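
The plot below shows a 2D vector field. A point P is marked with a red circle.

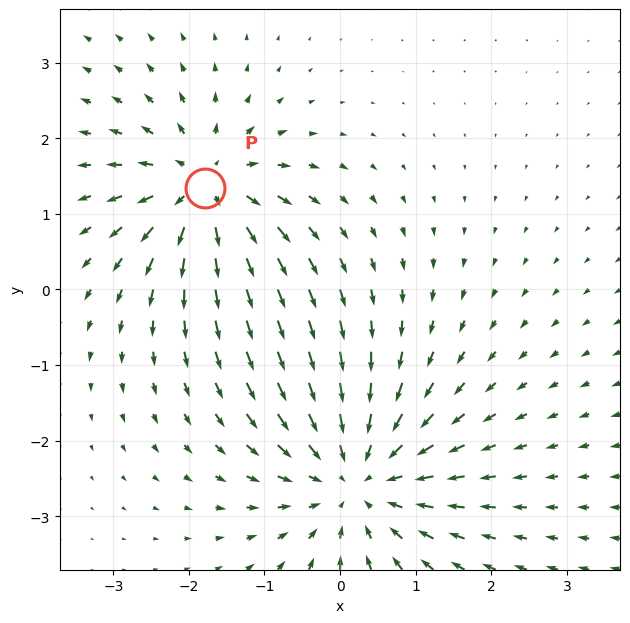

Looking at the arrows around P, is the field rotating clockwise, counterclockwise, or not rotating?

not rotating

Near P at (-1.8, 1.3) the arrows show no circulation. The curl there is ≈0.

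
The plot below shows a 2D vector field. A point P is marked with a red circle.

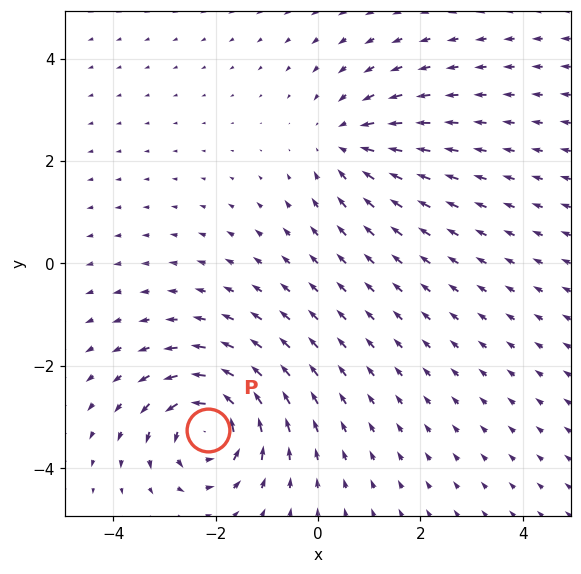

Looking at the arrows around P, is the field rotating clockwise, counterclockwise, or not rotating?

Near P at (-2.2, -3.2) the arrows circulate counterclockwise. The curl (z-component) there is about +5; positive curl means counterclockwise rotation.

counterclockwise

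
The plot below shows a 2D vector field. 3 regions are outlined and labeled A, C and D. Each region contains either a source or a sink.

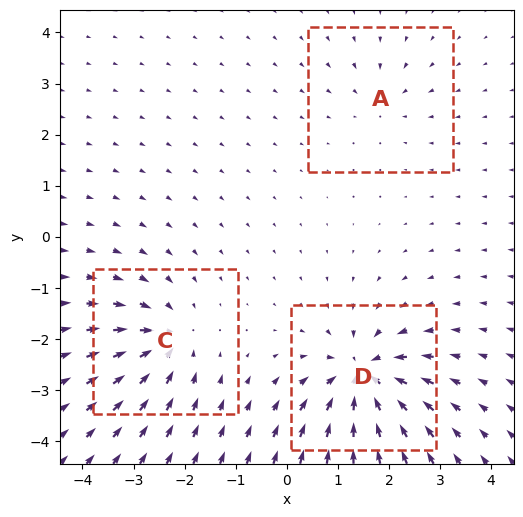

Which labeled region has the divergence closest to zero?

Divergence at each region's feature centre — A: about -2, C: about -4, D: about -6. Region A is closest to zero.

A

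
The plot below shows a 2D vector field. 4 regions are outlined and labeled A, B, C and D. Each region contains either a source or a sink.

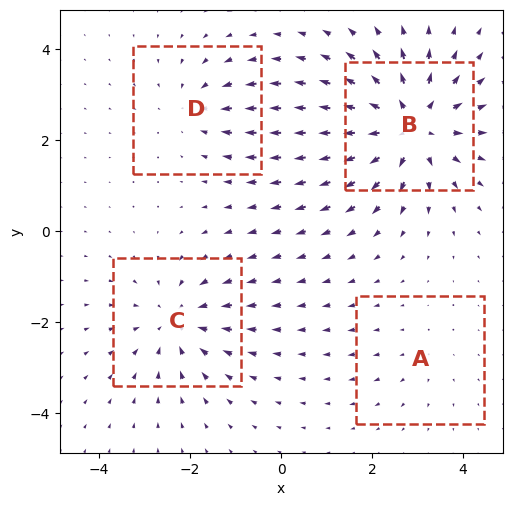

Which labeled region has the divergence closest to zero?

A

Divergence at each region's feature centre — A: about +2, B: about +7, C: about -4, D: about -3. Region A is closest to zero.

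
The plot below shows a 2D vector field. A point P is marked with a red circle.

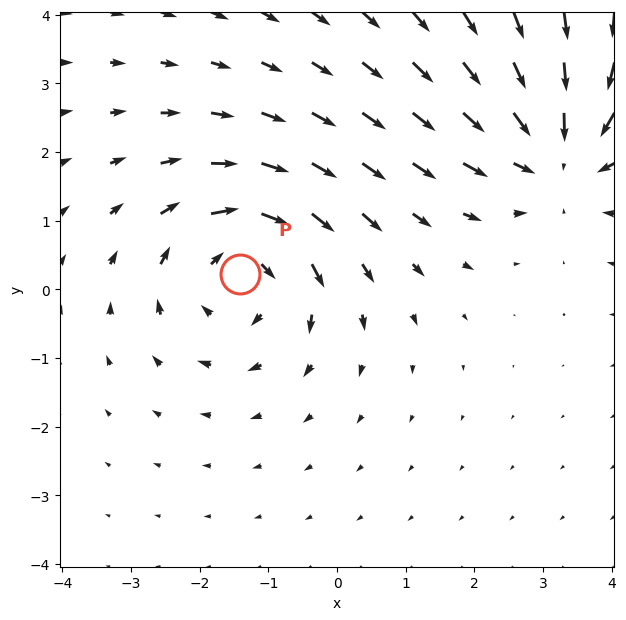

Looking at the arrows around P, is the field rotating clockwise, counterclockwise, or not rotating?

Near P at (-1.4, 0.2) the arrows circulate clockwise. The curl (z-component) there is about -3; negative curl means clockwise rotation.

clockwise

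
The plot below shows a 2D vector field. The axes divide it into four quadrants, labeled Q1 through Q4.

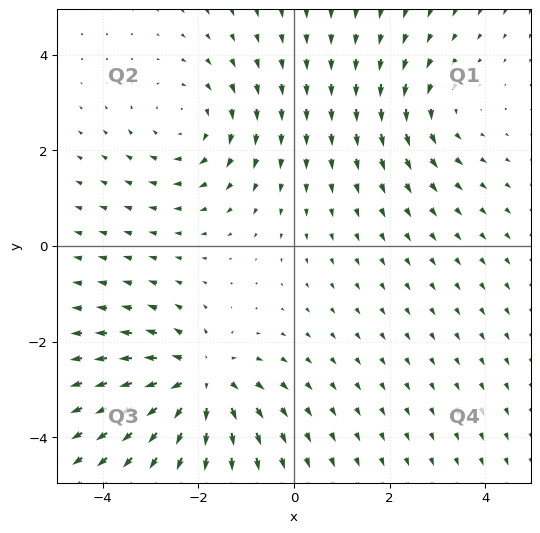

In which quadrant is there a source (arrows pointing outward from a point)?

The source sits at approximately (-2.0, -2.8), which lies in quadrant Q3. The divergence there is about +4, positive as expected for a source.

Q3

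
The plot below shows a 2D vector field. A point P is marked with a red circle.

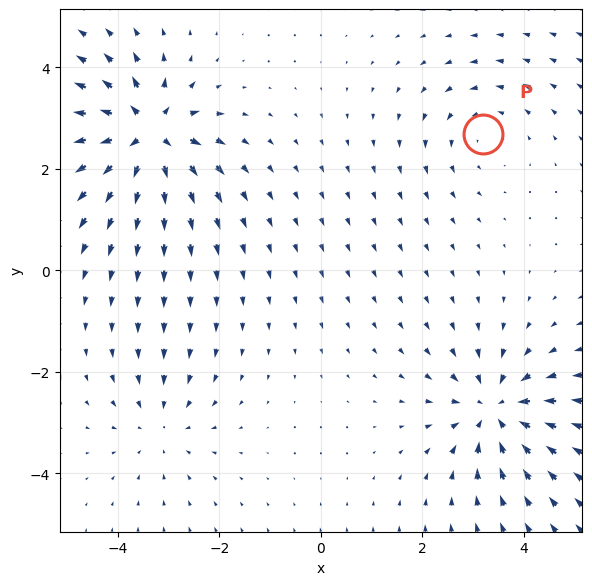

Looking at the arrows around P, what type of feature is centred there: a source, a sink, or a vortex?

vortex

At P (3.2, 2.7) the arrows circulate counterclockwise. Divergence ≈0, curl about +2 — near-zero divergence with nonzero curl is a vortex.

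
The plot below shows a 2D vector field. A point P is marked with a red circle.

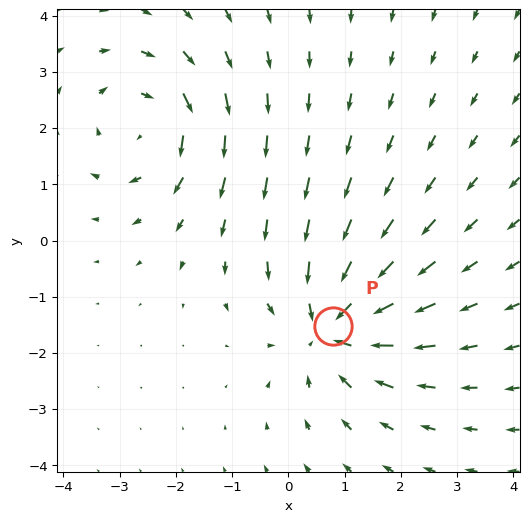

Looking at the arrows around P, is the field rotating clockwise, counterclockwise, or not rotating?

Near P at (0.8, -1.5) the arrows show no circulation. The curl there is ≈0.

not rotating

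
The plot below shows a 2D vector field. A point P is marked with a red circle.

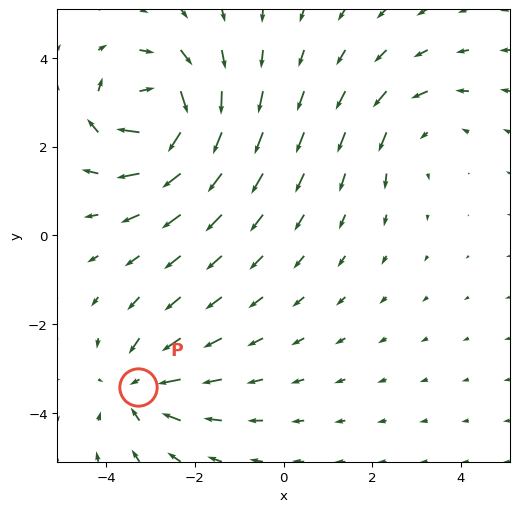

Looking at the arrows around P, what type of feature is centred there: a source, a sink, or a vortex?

sink

At P (-3.3, -3.4) the arrows converge inward. Divergence about -3, curl ≈0 — negative divergence with near-zero curl is a sink.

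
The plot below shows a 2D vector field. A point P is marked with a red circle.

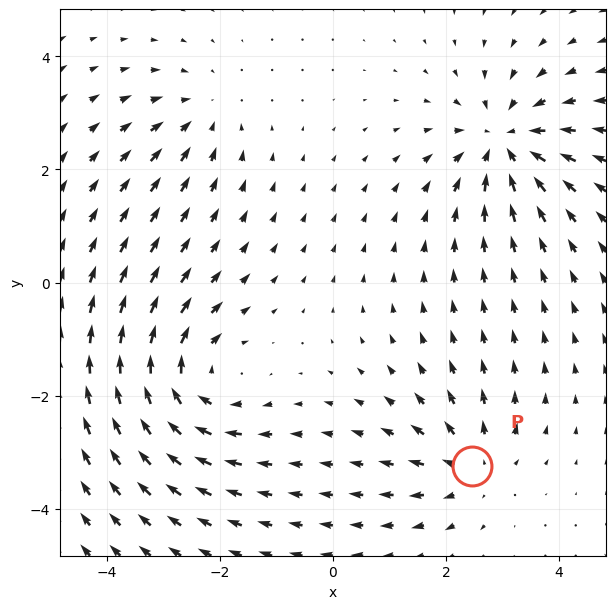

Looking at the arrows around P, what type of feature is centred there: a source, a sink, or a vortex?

source

At P (2.5, -3.2) the arrows spread outward. Divergence about +4, curl ≈0 — positive divergence with near-zero curl is a source.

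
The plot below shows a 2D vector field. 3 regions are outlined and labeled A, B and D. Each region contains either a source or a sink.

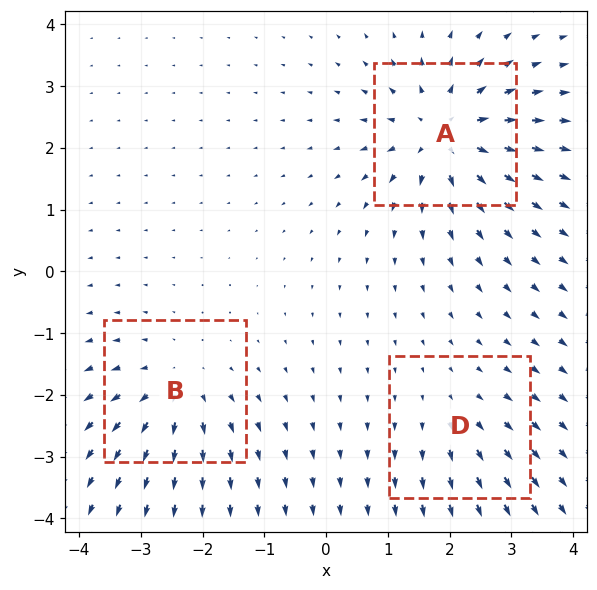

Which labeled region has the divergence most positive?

A

Divergence at each region's feature centre — A: about +6, B: about +4, D: about +2. Region A is most positive.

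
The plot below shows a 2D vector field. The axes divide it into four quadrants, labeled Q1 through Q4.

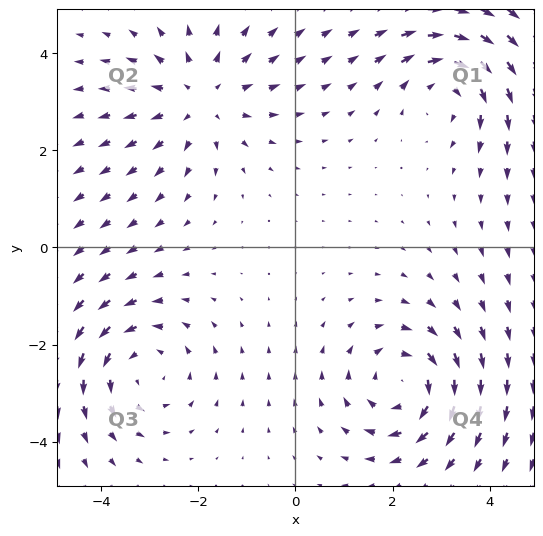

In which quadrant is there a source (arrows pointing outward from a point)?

The source sits at approximately (-1.9, 3.1), which lies in quadrant Q2. The divergence there is about +4, positive as expected for a source.

Q2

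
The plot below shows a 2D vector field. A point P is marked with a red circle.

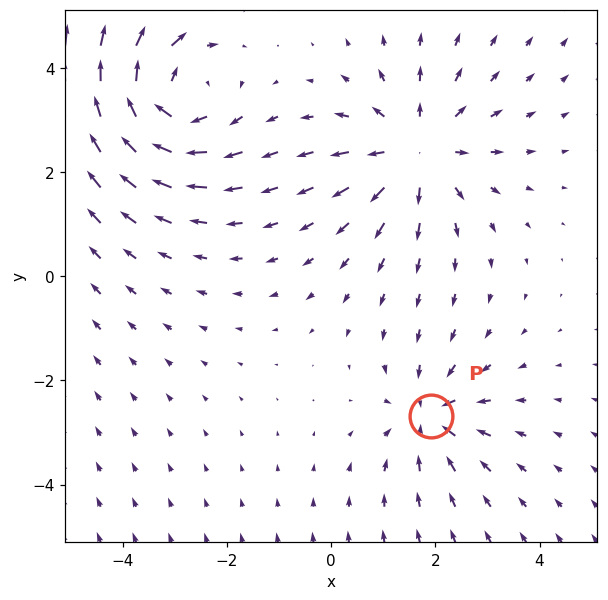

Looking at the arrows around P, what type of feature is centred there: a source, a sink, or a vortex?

At P (1.9, -2.7) the arrows converge inward. Divergence about -3, curl ≈0 — negative divergence with near-zero curl is a sink.

sink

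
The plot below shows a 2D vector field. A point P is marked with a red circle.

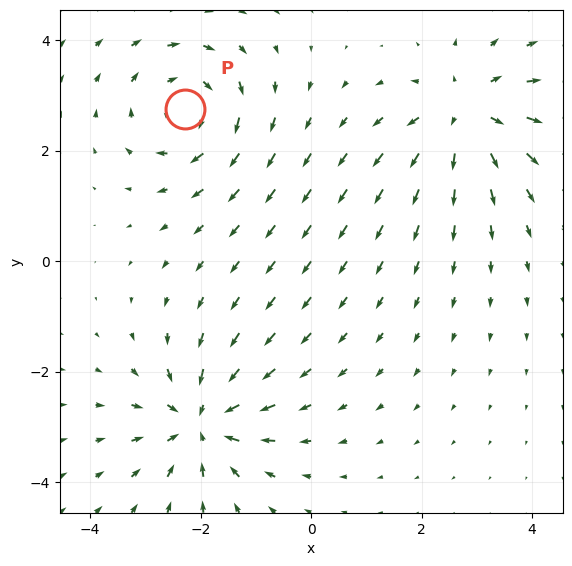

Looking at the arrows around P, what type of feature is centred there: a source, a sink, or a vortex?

At P (-2.3, 2.8) the arrows circulate clockwise. Divergence ≈0, curl about -4 — near-zero divergence with nonzero curl is a vortex.

vortex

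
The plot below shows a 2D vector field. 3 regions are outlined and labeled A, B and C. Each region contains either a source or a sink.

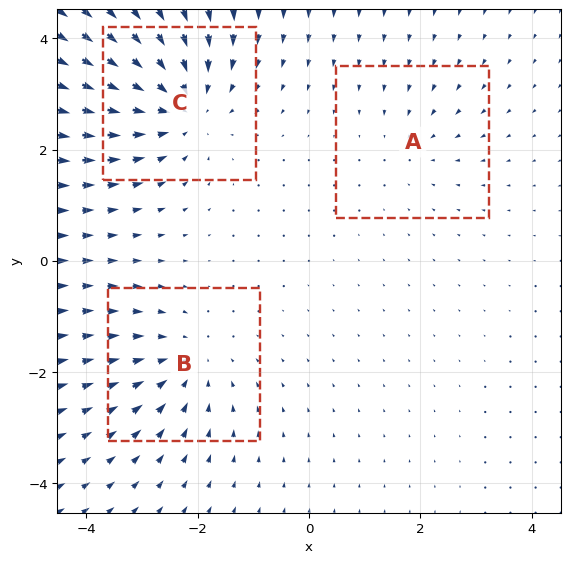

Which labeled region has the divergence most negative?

Divergence at each region's feature centre — A: about -2, B: about -3, C: about -4. Region C is most negative.

C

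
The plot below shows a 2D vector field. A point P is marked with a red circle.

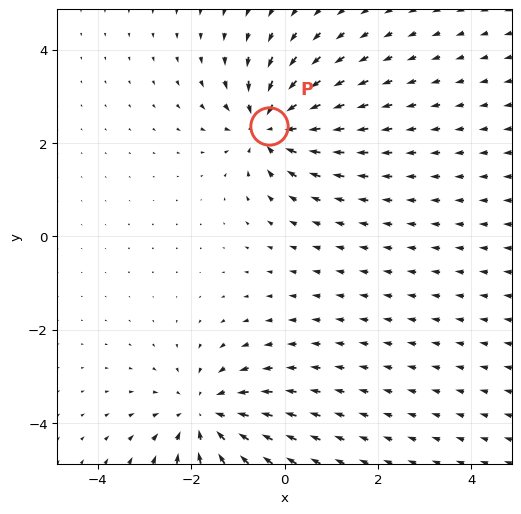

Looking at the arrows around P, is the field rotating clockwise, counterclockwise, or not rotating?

Near P at (-0.3, 2.4) the arrows show no circulation. The curl there is ≈0.

not rotating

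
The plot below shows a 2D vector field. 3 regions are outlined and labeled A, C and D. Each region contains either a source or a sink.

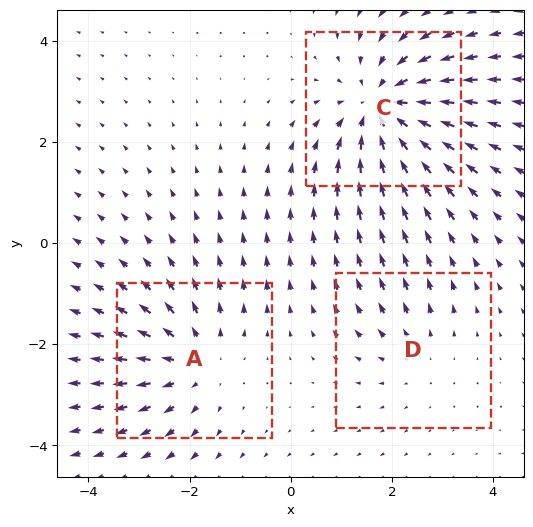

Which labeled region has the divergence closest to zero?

Divergence at each region's feature centre — A: about +3, C: about -4, D: about +2. Region D is closest to zero.

D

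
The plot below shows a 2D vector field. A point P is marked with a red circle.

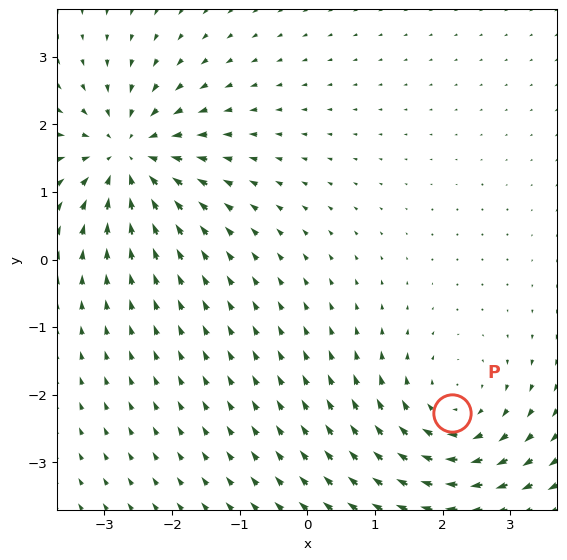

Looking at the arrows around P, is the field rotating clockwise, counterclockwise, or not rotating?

Near P at (2.1, -2.3) the arrows circulate clockwise. The curl (z-component) there is about -3; negative curl means clockwise rotation.

clockwise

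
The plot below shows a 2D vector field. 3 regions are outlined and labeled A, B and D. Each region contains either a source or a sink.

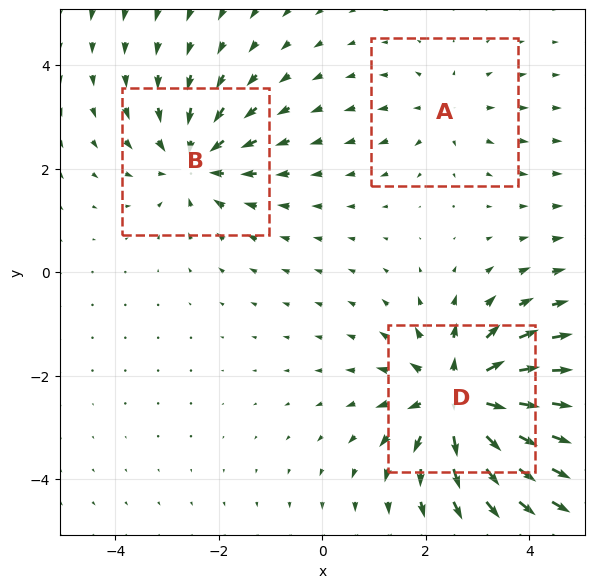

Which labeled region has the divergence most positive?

D

Divergence at each region's feature centre — A: about +2, B: about -3, D: about +5. Region D is most positive.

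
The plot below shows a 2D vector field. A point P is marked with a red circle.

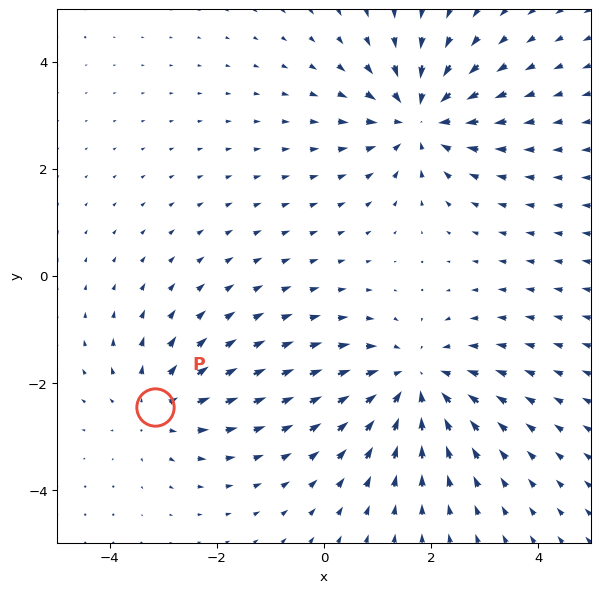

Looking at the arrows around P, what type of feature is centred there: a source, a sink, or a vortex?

source

At P (-3.2, -2.5) the arrows spread outward. Divergence about +3, curl ≈0 — positive divergence with near-zero curl is a source.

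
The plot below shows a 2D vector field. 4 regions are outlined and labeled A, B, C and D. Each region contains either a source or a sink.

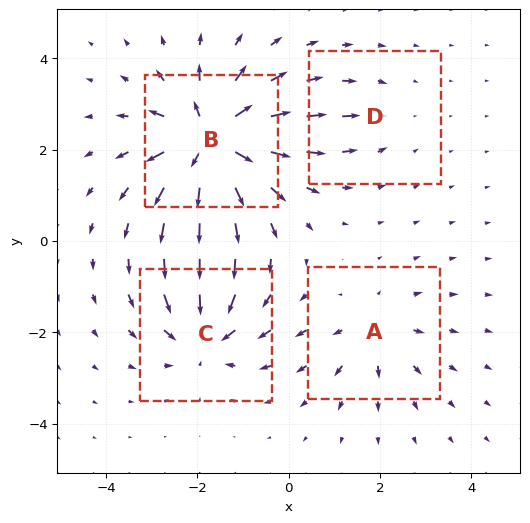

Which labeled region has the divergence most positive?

B

Divergence at each region's feature centre — A: about +4, B: about +9, C: about -6, D: about -2. Region B is most positive.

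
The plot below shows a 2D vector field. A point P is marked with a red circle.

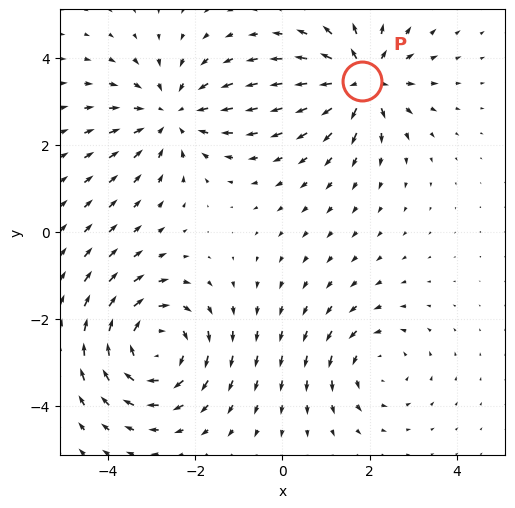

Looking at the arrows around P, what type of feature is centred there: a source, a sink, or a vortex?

source

At P (1.8, 3.5) the arrows spread outward. Divergence about +5, curl ≈0 — positive divergence with near-zero curl is a source.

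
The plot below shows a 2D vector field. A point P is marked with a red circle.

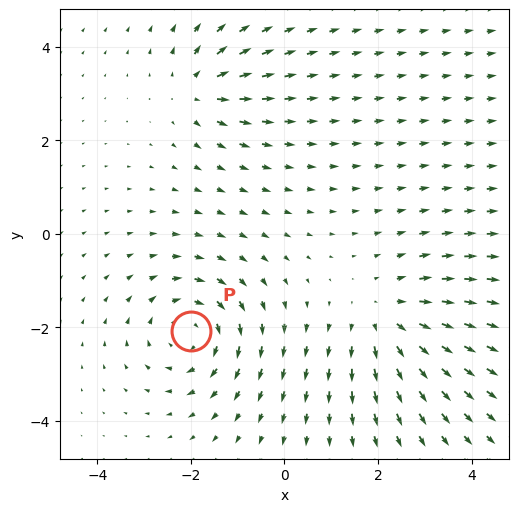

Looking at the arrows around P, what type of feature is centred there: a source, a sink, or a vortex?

At P (-2.0, -2.1) the arrows circulate clockwise. Divergence ≈0, curl about -5 — near-zero divergence with nonzero curl is a vortex.

vortex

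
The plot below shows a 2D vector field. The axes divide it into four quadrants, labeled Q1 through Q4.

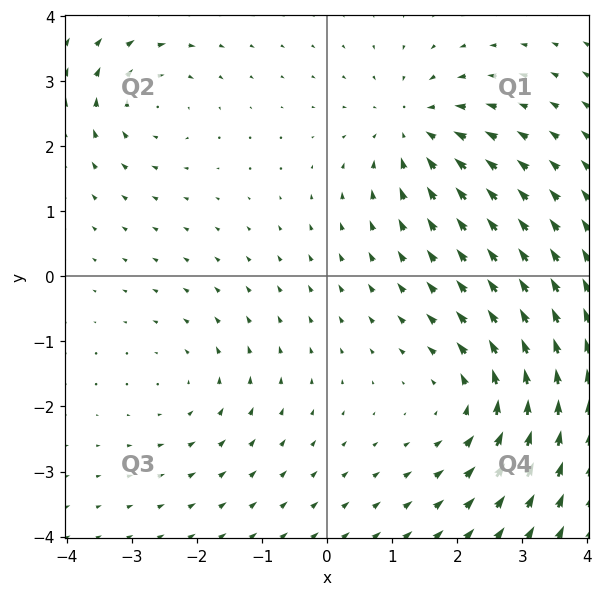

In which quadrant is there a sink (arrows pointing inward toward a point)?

The sink sits at approximately (1.3, 2.3), which lies in quadrant Q1. The divergence there is about -4, negative as expected for a sink.

Q1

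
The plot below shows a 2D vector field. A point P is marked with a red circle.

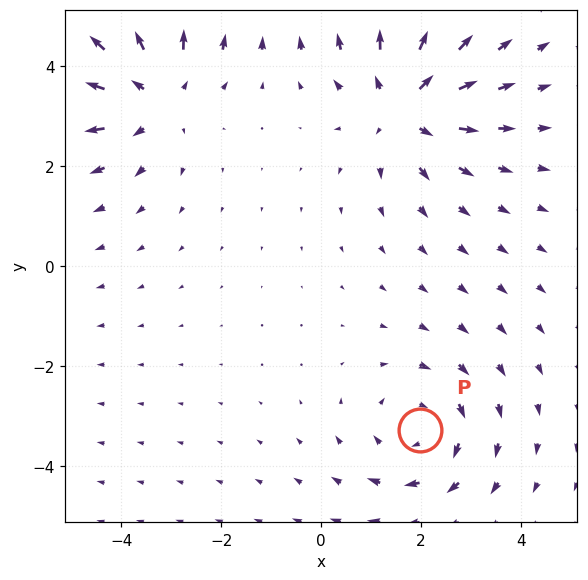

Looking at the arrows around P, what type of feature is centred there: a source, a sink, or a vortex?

At P (2.0, -3.3) the arrows circulate clockwise. Divergence ≈0, curl about -3 — near-zero divergence with nonzero curl is a vortex.

vortex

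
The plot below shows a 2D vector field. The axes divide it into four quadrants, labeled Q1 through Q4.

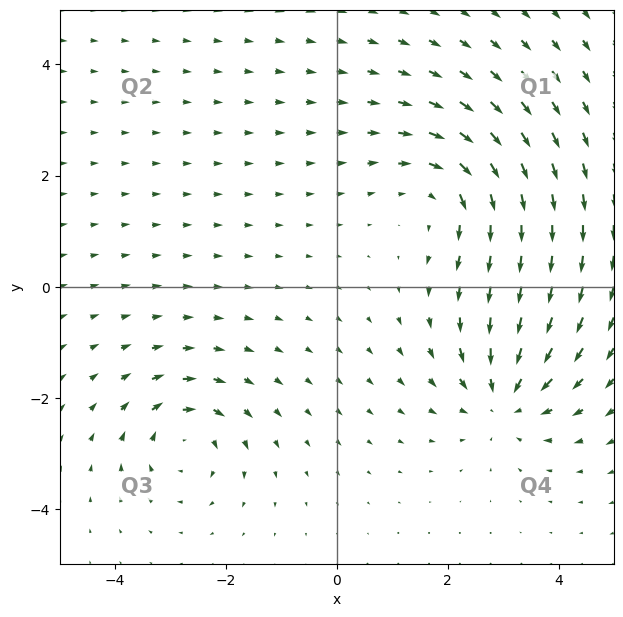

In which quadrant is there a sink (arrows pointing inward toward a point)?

The sink sits at approximately (3.0, -2.0), which lies in quadrant Q4. The divergence there is about -5, negative as expected for a sink.

Q4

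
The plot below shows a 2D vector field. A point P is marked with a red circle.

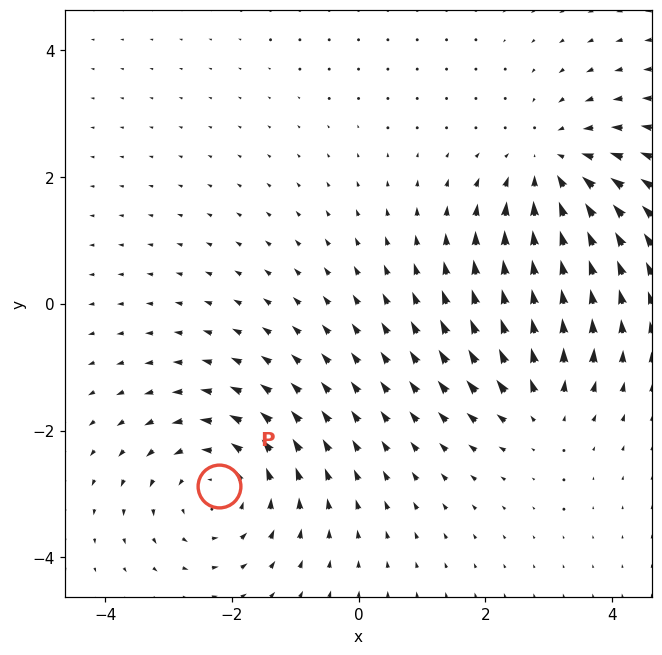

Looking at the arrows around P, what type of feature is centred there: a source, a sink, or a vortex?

vortex

At P (-2.2, -2.9) the arrows circulate counterclockwise. Divergence ≈0, curl about +4 — near-zero divergence with nonzero curl is a vortex.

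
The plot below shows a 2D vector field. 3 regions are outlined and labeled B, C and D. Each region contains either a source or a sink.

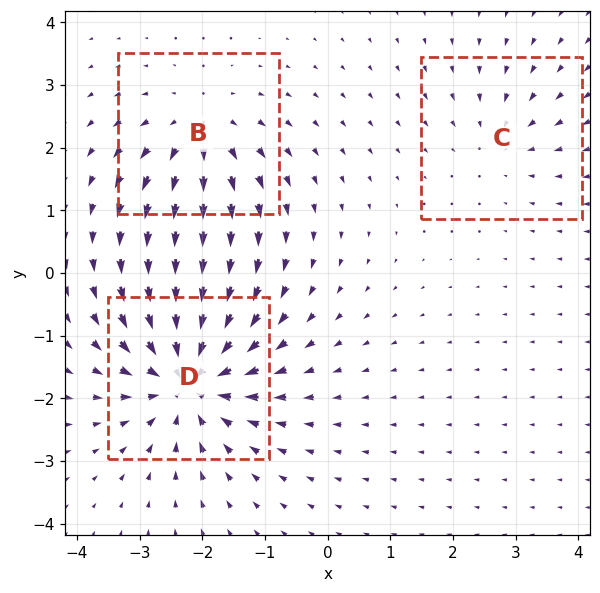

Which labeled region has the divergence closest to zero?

Divergence at each region's feature centre — B: about +4, C: about -2, D: about -6. Region C is closest to zero.

C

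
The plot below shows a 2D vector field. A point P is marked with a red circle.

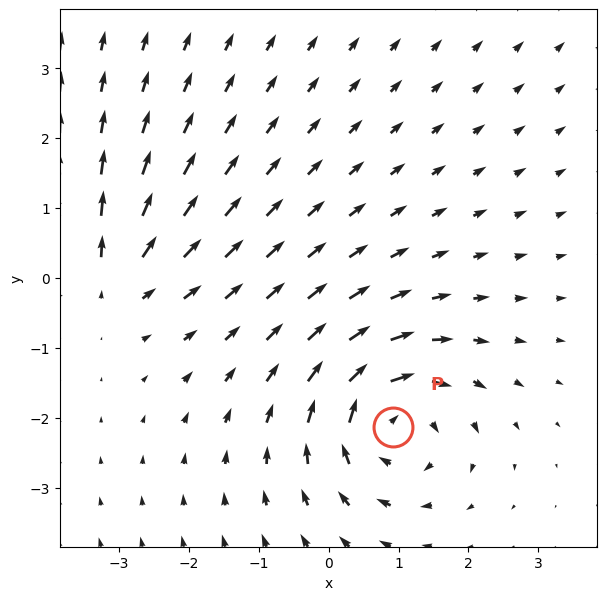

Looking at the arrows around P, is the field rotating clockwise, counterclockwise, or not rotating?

clockwise

Near P at (0.9, -2.1) the arrows circulate clockwise. The curl (z-component) there is about -6; negative curl means clockwise rotation.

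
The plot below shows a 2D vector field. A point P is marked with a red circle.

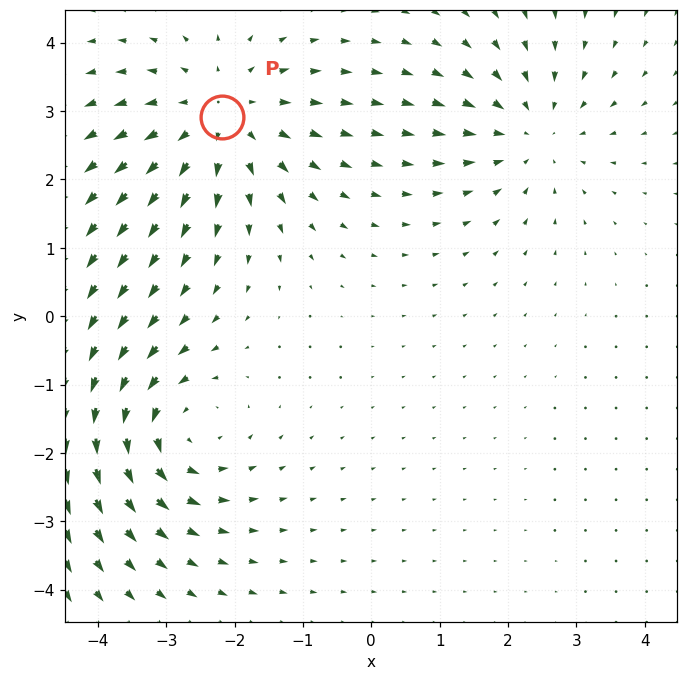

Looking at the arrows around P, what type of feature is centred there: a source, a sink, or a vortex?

source

At P (-2.2, 2.9) the arrows spread outward. Divergence about +4, curl ≈0 — positive divergence with near-zero curl is a source.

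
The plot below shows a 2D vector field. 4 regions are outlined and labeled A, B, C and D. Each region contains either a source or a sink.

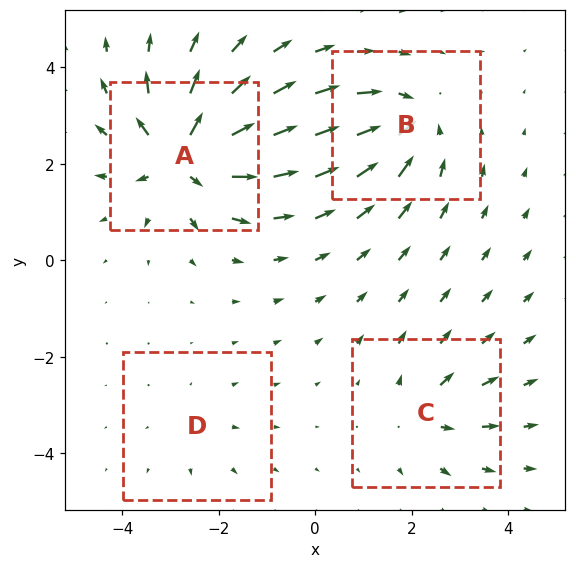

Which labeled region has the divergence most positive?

A

Divergence at each region's feature centre — A: about +9, B: about -6, C: about +4, D: about +2. Region A is most positive.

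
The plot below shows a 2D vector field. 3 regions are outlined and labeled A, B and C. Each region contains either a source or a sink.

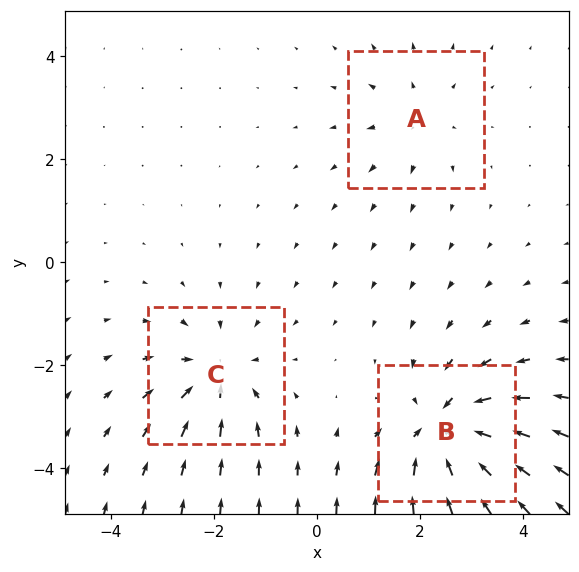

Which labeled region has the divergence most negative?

B

Divergence at each region's feature centre — A: about +2, B: about -5, C: about -4. Region B is most negative.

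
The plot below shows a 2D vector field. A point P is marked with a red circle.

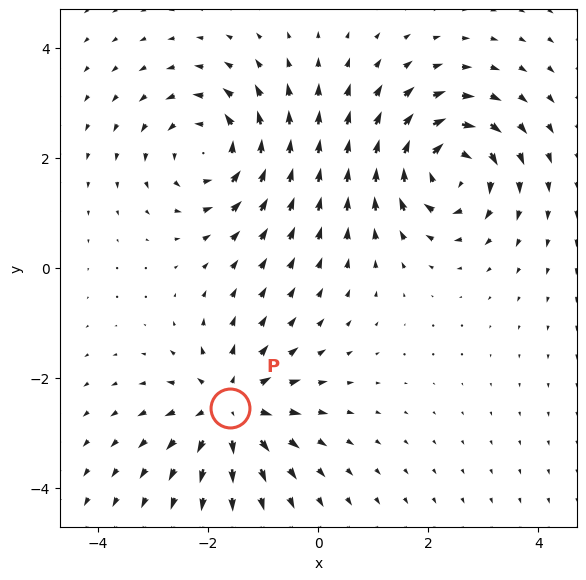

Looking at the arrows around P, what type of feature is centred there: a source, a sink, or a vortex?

At P (-1.6, -2.5) the arrows spread outward. Divergence about +3, curl ≈0 — positive divergence with near-zero curl is a source.

source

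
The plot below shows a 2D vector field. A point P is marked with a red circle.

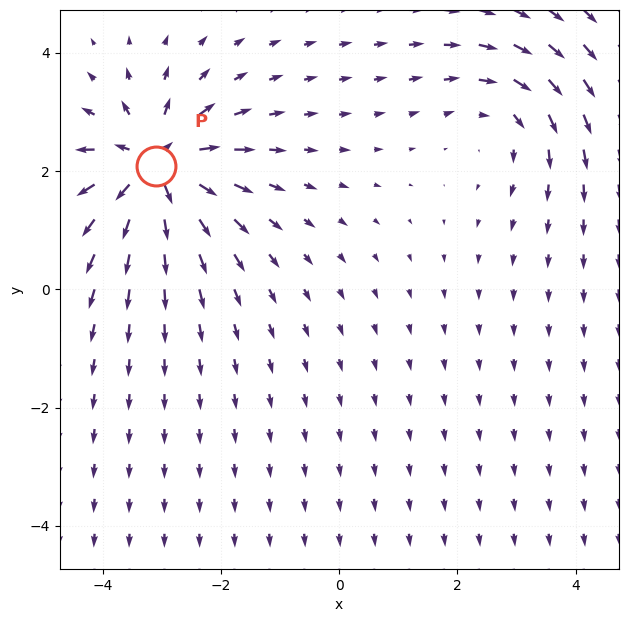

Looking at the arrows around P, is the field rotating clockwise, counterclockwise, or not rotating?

not rotating

Near P at (-3.1, 2.1) the arrows show no circulation. The curl there is ≈0.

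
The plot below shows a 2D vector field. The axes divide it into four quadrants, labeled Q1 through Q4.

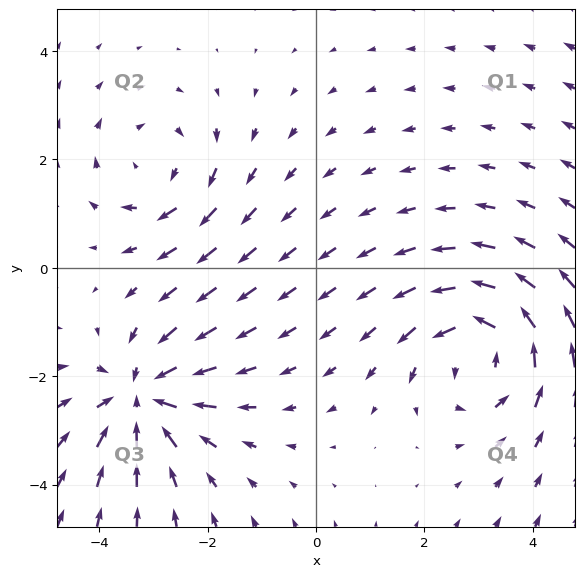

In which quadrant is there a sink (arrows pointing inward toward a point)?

Q3

The sink sits at approximately (-3.2, -2.4), which lies in quadrant Q3. The divergence there is about -5, negative as expected for a sink.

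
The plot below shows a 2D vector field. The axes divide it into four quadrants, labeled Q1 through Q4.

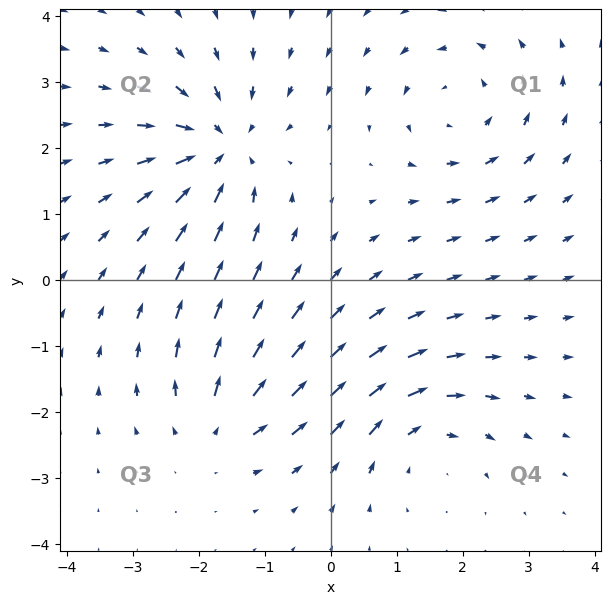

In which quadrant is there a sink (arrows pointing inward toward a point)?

Q2

The sink sits at approximately (-1.7, 2.0), which lies in quadrant Q2. The divergence there is about -6, negative as expected for a sink.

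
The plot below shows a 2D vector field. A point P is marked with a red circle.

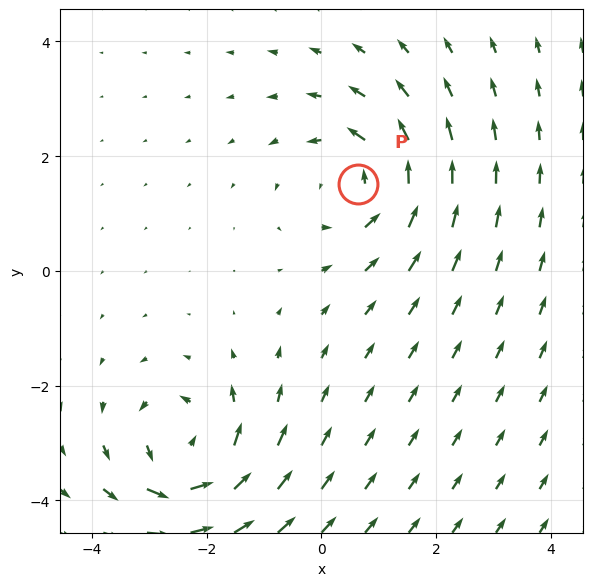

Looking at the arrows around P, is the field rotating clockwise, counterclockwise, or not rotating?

counterclockwise

Near P at (0.6, 1.5) the arrows circulate counterclockwise. The curl (z-component) there is about +3; positive curl means counterclockwise rotation.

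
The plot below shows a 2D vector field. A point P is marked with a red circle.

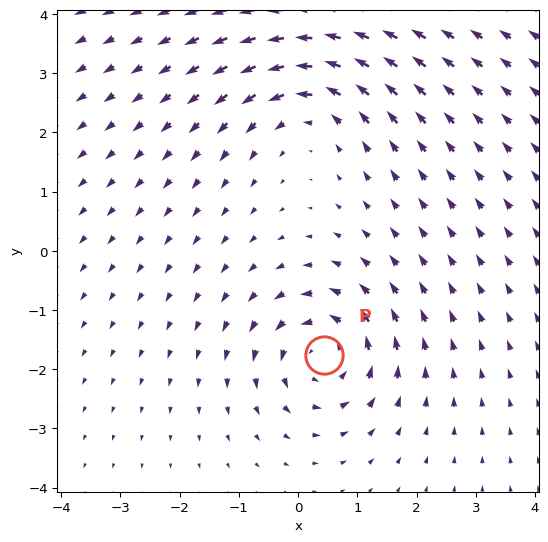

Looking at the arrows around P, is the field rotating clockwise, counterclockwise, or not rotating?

Near P at (0.4, -1.8) the arrows circulate counterclockwise. The curl (z-component) there is about +5; positive curl means counterclockwise rotation.

counterclockwise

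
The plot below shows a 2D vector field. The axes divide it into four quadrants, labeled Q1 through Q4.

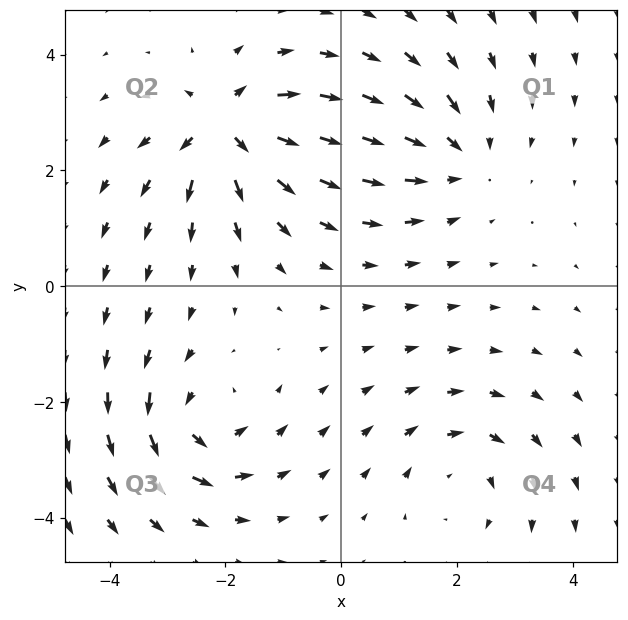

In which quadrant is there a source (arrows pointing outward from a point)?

Q2

The source sits at approximately (-2.0, 2.7), which lies in quadrant Q2. The divergence there is about +6, positive as expected for a source.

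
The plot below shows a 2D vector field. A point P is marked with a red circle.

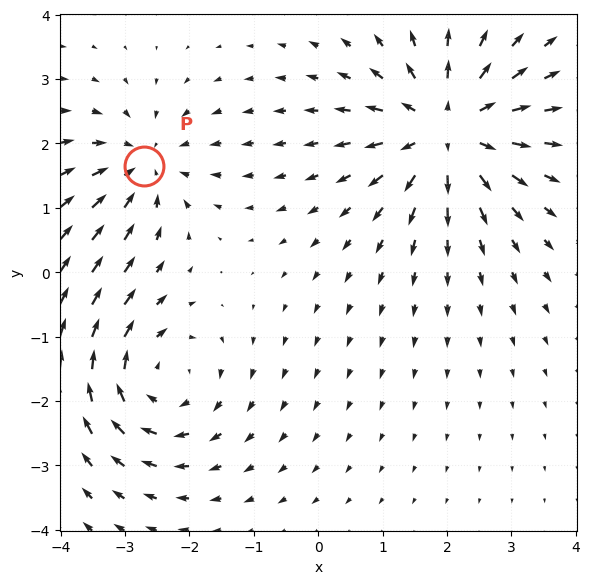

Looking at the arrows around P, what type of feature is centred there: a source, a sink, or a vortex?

sink

At P (-2.7, 1.7) the arrows converge inward. Divergence about -3, curl ≈0 — negative divergence with near-zero curl is a sink.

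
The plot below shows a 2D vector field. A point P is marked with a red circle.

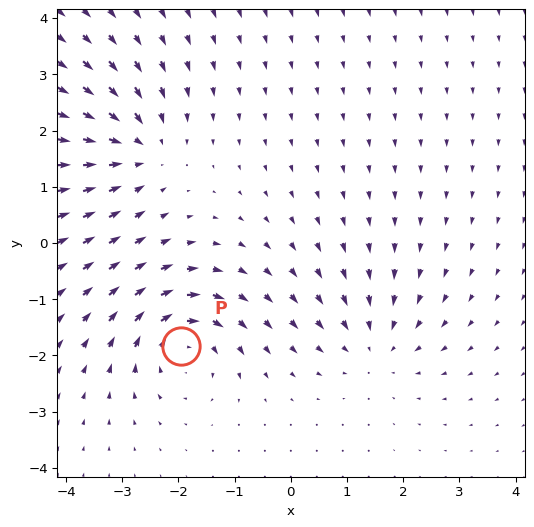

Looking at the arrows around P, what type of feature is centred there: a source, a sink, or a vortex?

At P (-1.9, -1.8) the arrows circulate clockwise. Divergence ≈0, curl about -5 — near-zero divergence with nonzero curl is a vortex.

vortex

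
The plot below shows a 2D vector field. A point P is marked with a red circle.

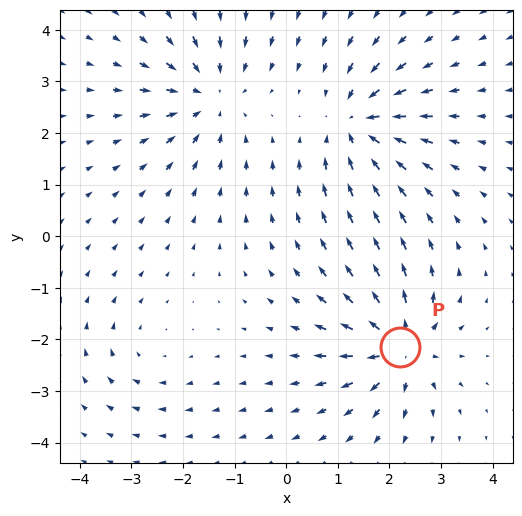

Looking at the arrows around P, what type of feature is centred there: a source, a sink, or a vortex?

At P (2.2, -2.1) the arrows spread outward. Divergence about +6, curl ≈0 — positive divergence with near-zero curl is a source.

source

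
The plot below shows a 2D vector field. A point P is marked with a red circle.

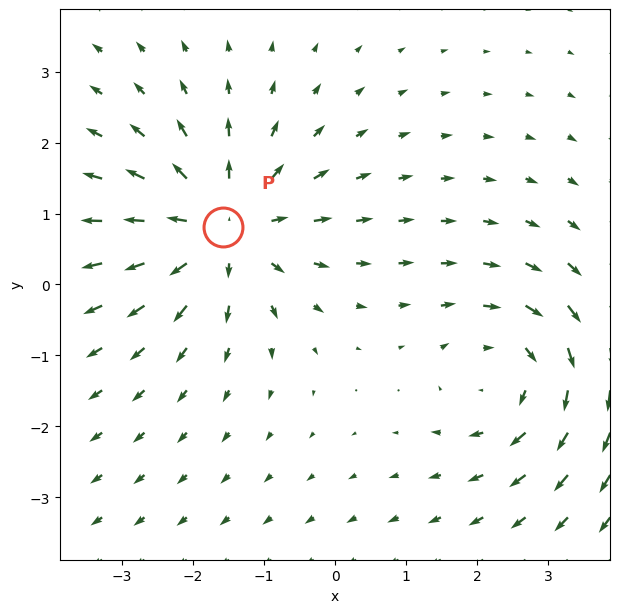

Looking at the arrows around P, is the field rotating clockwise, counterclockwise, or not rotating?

not rotating

Near P at (-1.6, 0.8) the arrows show no circulation. The curl there is ≈0.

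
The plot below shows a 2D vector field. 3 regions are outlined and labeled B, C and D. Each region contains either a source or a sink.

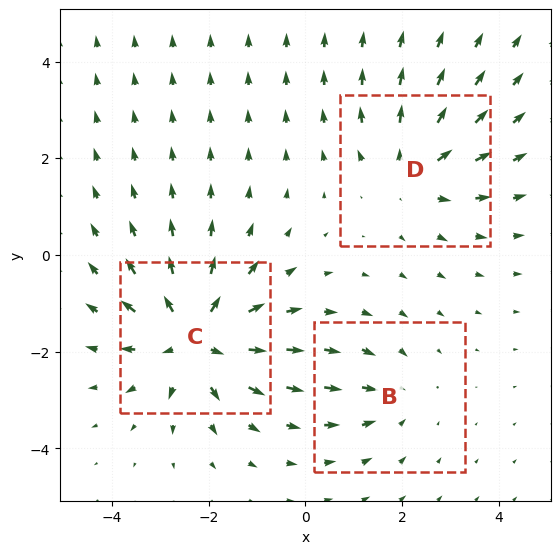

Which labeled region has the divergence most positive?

Divergence at each region's feature centre — B: about -2, C: about +5, D: about +3. Region C is most positive.

C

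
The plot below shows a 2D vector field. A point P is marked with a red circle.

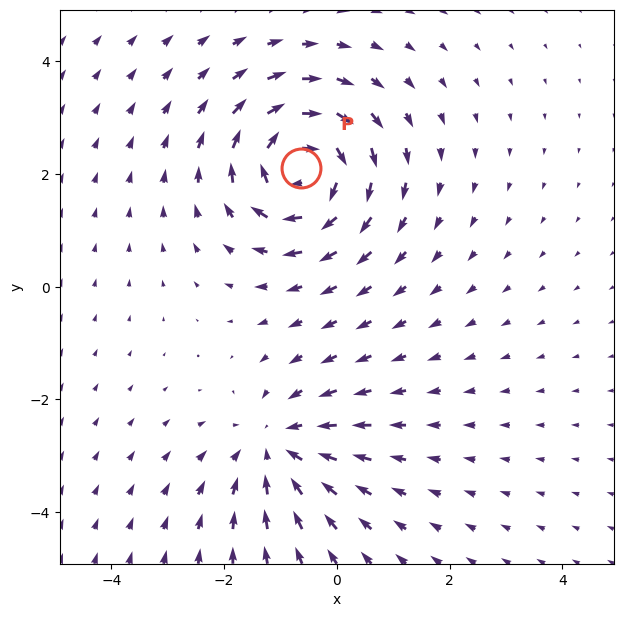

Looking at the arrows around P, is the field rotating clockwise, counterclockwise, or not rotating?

clockwise

Near P at (-0.6, 2.1) the arrows circulate clockwise. The curl (z-component) there is about -6; negative curl means clockwise rotation.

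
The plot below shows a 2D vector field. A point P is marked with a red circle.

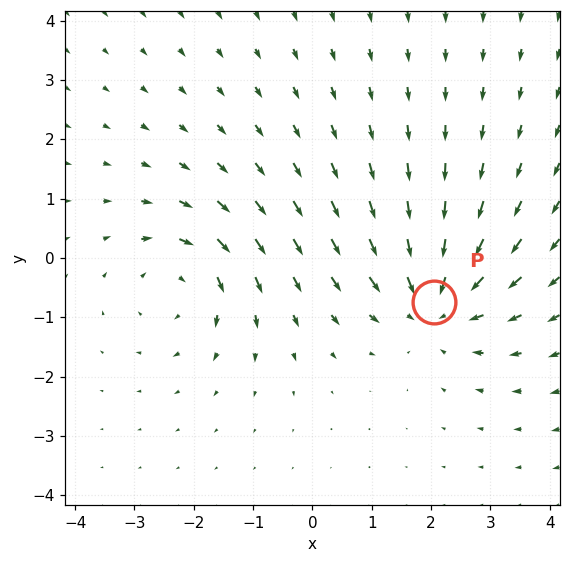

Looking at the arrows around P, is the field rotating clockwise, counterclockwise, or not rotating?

not rotating

Near P at (2.1, -0.7) the arrows show no circulation. The curl there is ≈0.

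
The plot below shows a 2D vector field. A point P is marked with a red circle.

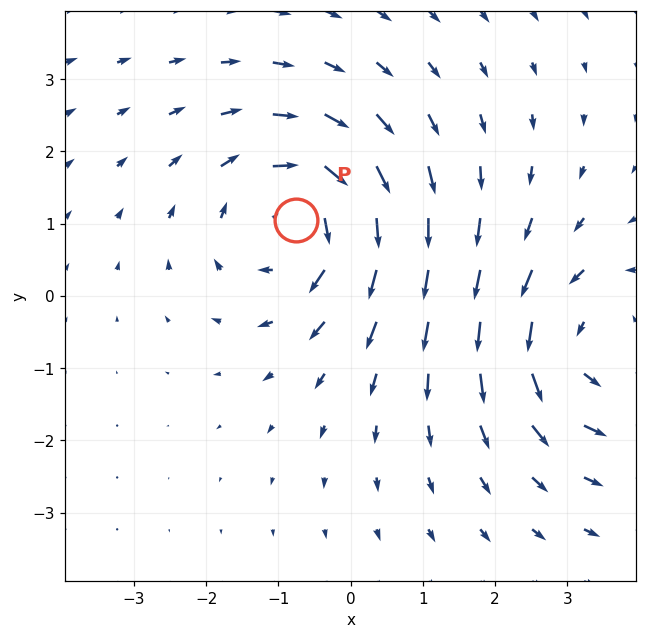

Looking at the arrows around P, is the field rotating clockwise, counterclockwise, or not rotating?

clockwise

Near P at (-0.8, 1.0) the arrows circulate clockwise. The curl (z-component) there is about -4; negative curl means clockwise rotation.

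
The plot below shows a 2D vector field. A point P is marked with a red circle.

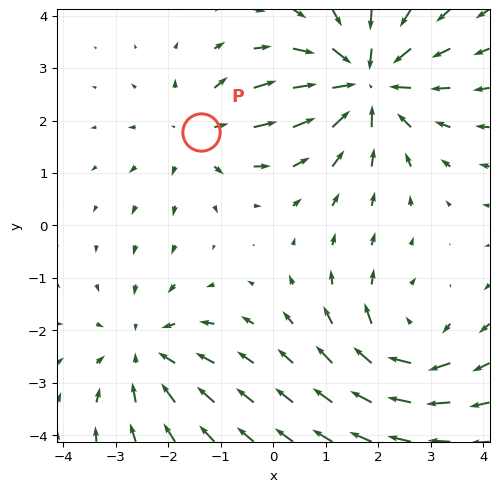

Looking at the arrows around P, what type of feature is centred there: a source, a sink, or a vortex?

source

At P (-1.4, 1.8) the arrows spread outward. Divergence about +3, curl ≈0 — positive divergence with near-zero curl is a source.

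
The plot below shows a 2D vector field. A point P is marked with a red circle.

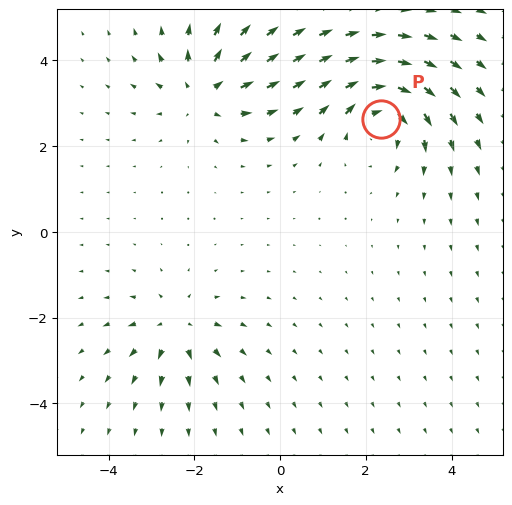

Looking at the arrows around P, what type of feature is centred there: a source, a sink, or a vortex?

At P (2.3, 2.6) the arrows circulate clockwise. Divergence ≈0, curl about -6 — near-zero divergence with nonzero curl is a vortex.

vortex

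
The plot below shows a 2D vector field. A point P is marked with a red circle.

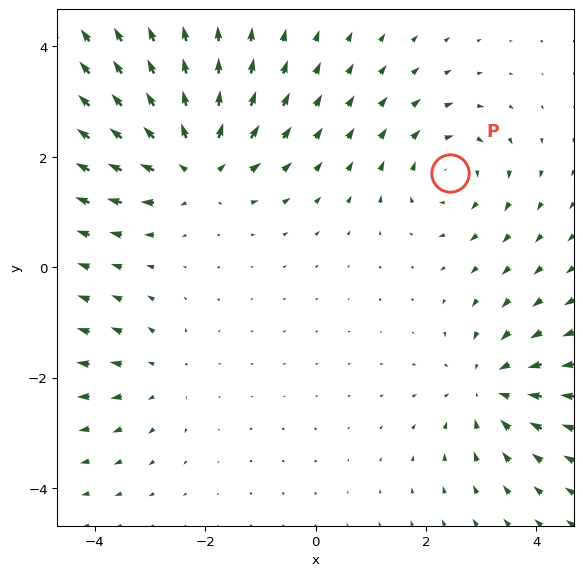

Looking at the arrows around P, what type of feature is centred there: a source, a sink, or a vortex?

At P (2.4, 1.7) the arrows circulate clockwise. Divergence ≈0, curl about -3 — near-zero divergence with nonzero curl is a vortex.

vortex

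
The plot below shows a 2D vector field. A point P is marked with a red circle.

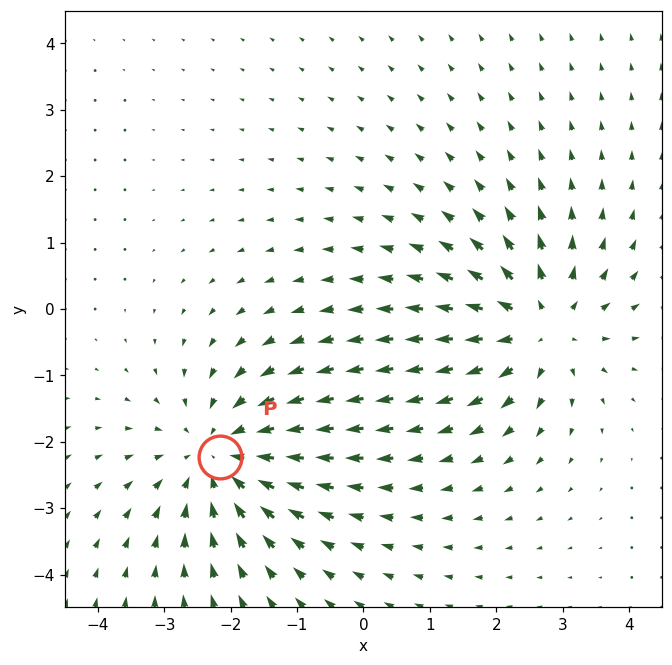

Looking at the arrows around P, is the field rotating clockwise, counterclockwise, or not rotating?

not rotating

Near P at (-2.2, -2.2) the arrows show no circulation. The curl there is ≈0.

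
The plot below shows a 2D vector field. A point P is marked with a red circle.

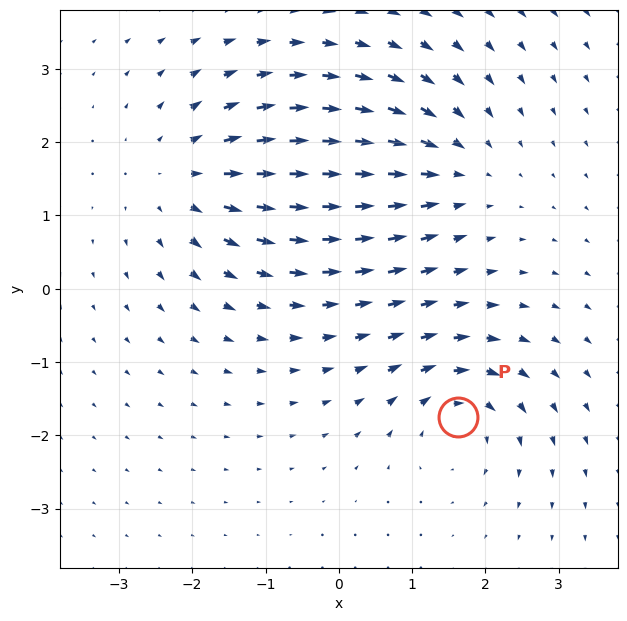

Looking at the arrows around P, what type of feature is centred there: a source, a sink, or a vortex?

vortex

At P (1.6, -1.7) the arrows circulate clockwise. Divergence ≈0, curl about -5 — near-zero divergence with nonzero curl is a vortex.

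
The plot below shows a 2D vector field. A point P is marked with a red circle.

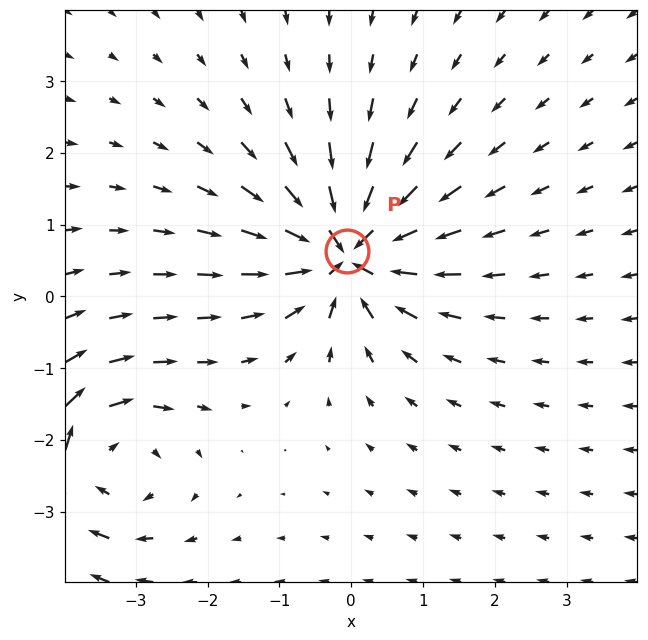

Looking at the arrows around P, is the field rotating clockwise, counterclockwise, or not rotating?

not rotating

Near P at (-0.1, 0.6) the arrows show no circulation. The curl there is ≈0.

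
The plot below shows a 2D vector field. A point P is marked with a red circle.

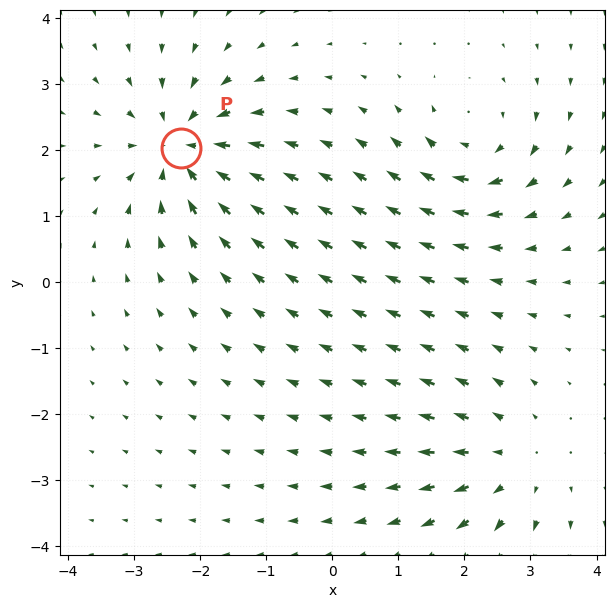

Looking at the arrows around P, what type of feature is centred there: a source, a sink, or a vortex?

sink

At P (-2.3, 2.0) the arrows converge inward. Divergence about -6, curl ≈0 — negative divergence with near-zero curl is a sink.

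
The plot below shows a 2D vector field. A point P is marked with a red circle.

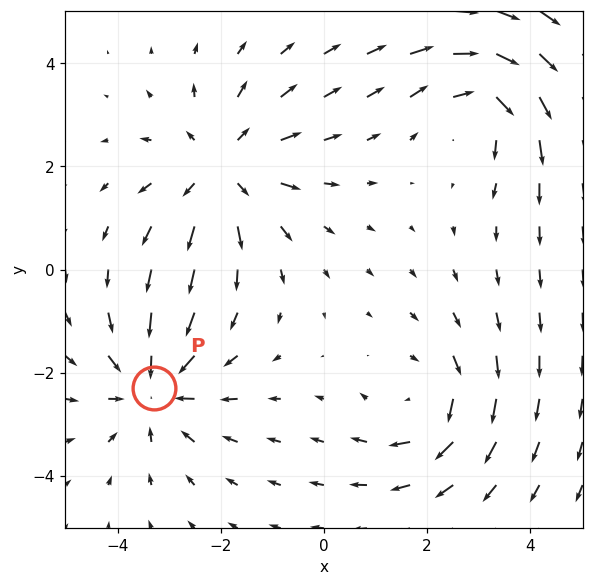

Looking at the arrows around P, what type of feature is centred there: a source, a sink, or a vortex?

At P (-3.3, -2.3) the arrows converge inward. Divergence about -4, curl ≈0 — negative divergence with near-zero curl is a sink.

sink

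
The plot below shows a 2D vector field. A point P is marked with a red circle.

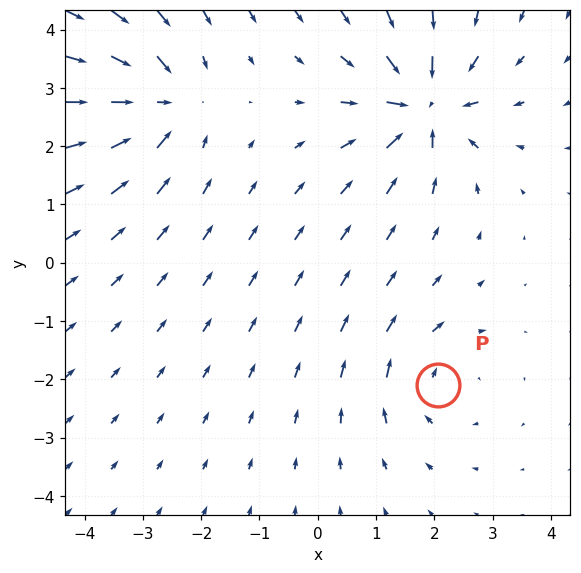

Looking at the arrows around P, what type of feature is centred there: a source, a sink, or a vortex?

vortex

At P (2.1, -2.1) the arrows circulate clockwise. Divergence ≈0, curl about -3 — near-zero divergence with nonzero curl is a vortex.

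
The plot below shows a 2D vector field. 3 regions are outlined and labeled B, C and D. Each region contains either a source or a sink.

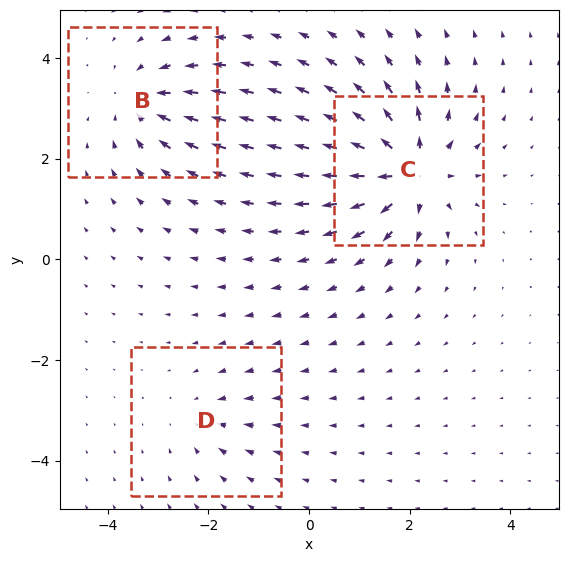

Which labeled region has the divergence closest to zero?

D

Divergence at each region's feature centre — B: about -4, C: about +6, D: about -2. Region D is closest to zero.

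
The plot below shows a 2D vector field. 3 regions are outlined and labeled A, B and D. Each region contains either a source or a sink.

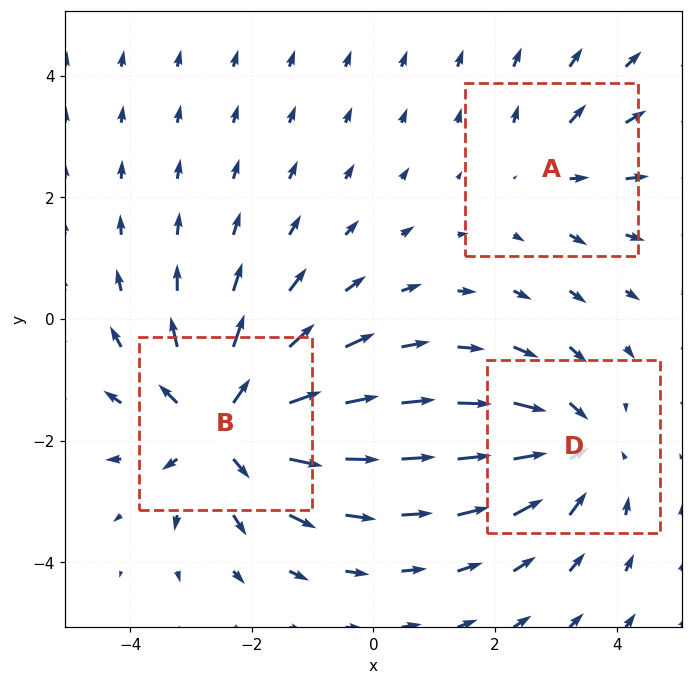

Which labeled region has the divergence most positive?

Divergence at each region's feature centre — A: about +2, B: about +4, D: about -3. Region B is most positive.

B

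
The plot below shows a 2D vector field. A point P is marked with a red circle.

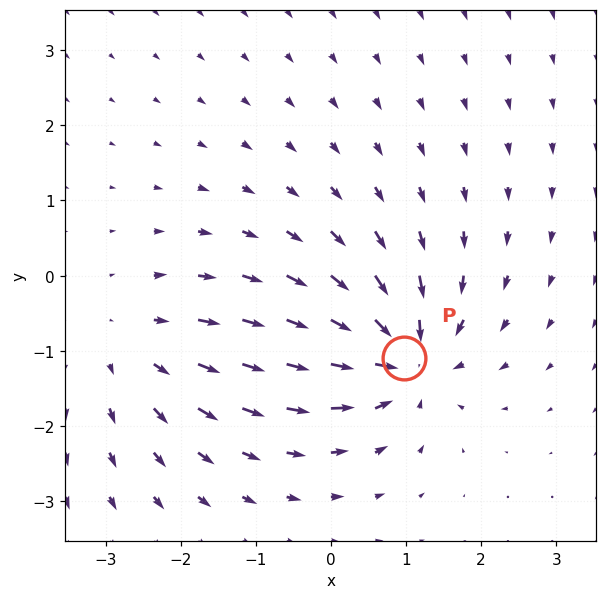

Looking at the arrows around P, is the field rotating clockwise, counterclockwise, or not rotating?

not rotating

Near P at (1.0, -1.1) the arrows show no circulation. The curl there is ≈0.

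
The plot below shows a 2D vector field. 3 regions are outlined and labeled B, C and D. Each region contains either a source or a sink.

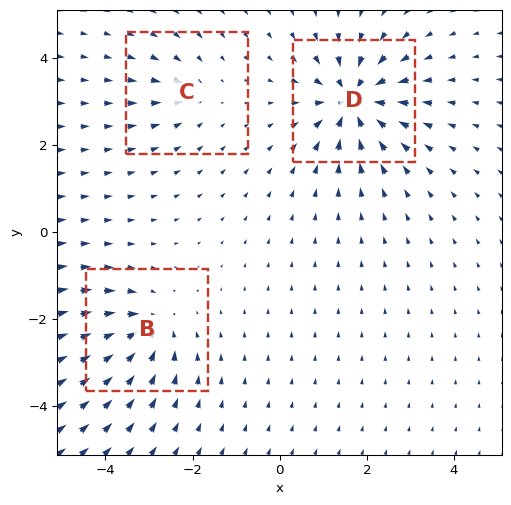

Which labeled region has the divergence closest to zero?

Divergence at each region's feature centre — B: about -4, C: about -2, D: about -6. Region C is closest to zero.

C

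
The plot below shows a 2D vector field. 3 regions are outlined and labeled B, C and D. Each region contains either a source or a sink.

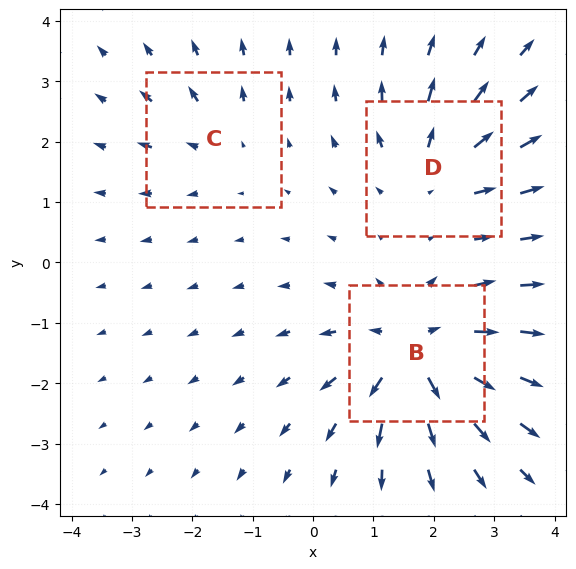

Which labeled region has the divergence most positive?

B

Divergence at each region's feature centre — B: about +6, C: about +2, D: about +4. Region B is most positive.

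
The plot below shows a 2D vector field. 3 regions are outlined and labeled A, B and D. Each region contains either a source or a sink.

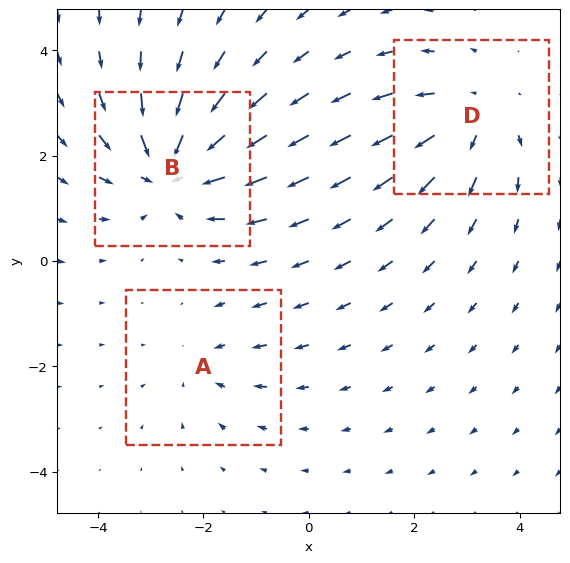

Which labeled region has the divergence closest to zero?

A

Divergence at each region's feature centre — A: about -2, B: about -4, D: about +3. Region A is closest to zero.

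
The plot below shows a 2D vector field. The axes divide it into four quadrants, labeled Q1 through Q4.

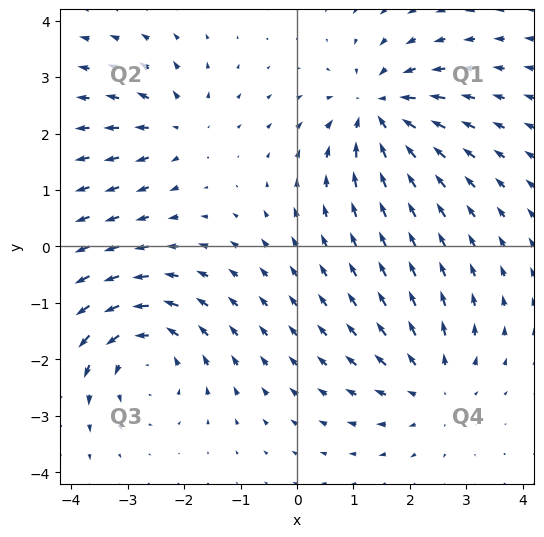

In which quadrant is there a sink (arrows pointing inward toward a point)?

Q1

The sink sits at approximately (1.4, 2.4), which lies in quadrant Q1. The divergence there is about -6, negative as expected for a sink.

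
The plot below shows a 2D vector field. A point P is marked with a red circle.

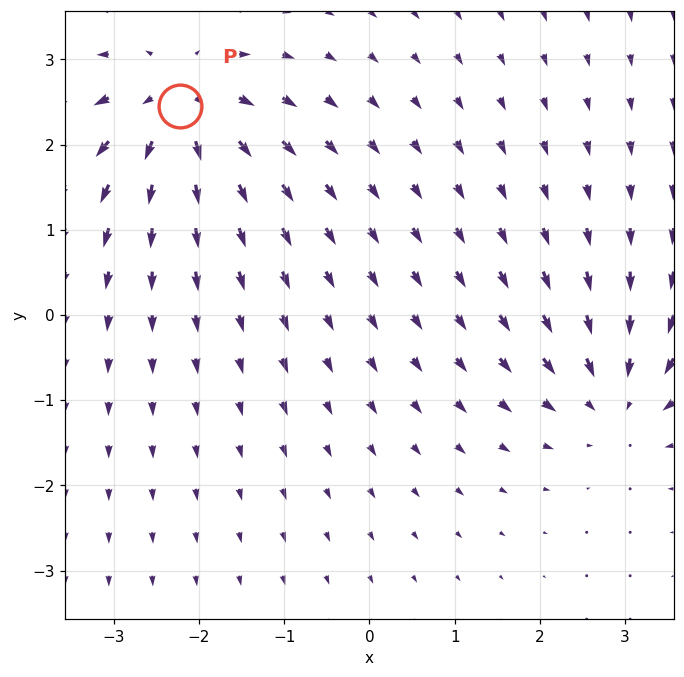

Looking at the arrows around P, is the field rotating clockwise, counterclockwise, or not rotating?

Near P at (-2.2, 2.5) the arrows show no circulation. The curl there is ≈0.

not rotating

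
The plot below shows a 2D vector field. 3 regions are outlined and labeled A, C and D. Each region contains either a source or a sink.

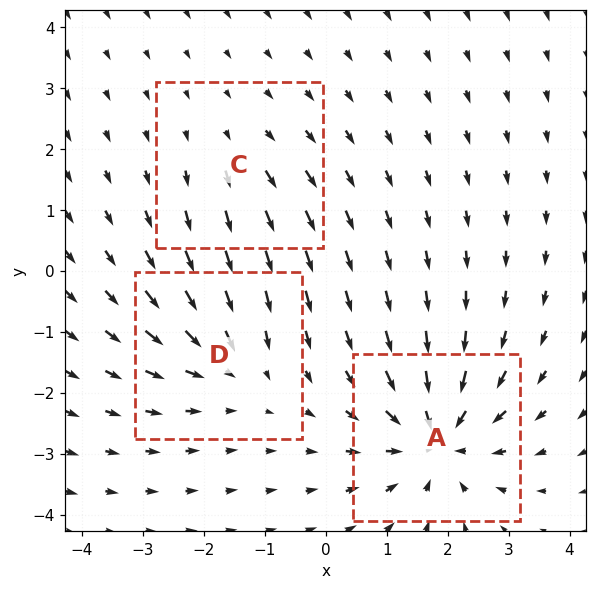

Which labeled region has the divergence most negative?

A

Divergence at each region's feature centre — A: about -5, C: about +2, D: about -3. Region A is most negative.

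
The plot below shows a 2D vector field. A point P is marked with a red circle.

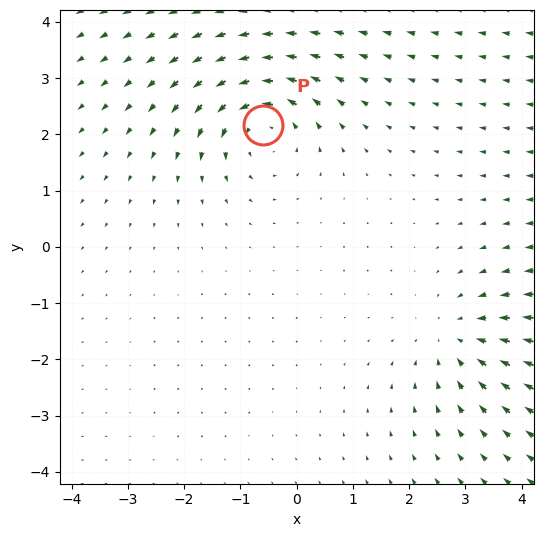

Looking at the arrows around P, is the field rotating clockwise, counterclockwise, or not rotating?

counterclockwise

Near P at (-0.6, 2.2) the arrows circulate counterclockwise. The curl (z-component) there is about +4; positive curl means counterclockwise rotation.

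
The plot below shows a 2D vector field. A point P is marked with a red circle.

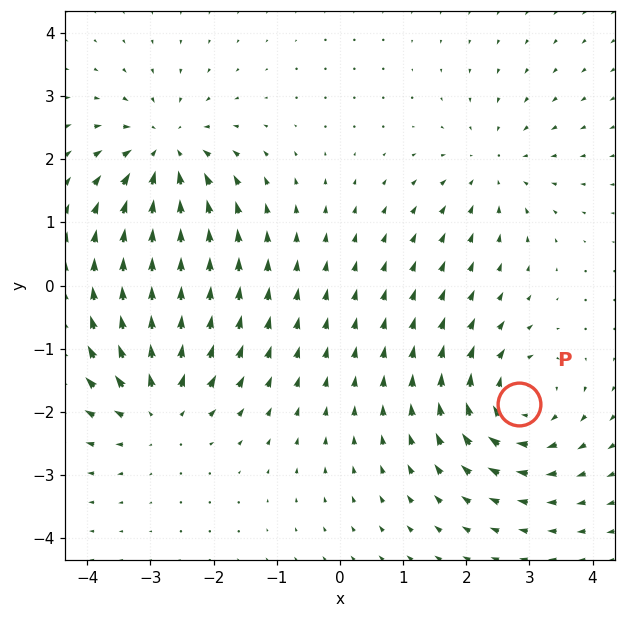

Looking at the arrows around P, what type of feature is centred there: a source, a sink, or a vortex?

vortex

At P (2.8, -1.9) the arrows circulate clockwise. Divergence ≈0, curl about -5 — near-zero divergence with nonzero curl is a vortex.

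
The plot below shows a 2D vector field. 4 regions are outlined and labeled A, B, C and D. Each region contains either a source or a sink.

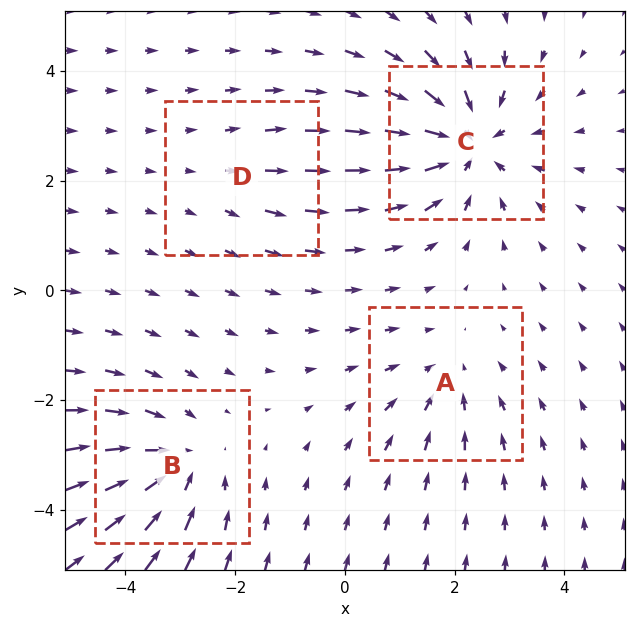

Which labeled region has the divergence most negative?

Divergence at each region's feature centre — A: about -3, B: about -4, C: about -6, D: about +2. Region C is most negative.

C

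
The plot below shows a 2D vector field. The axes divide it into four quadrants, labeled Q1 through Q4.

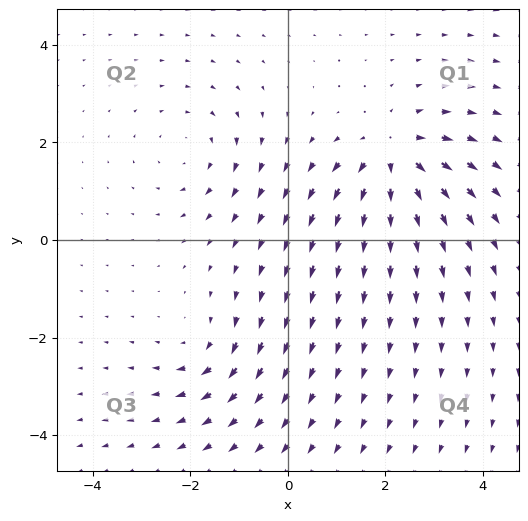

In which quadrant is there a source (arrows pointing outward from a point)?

The source sits at approximately (2.2, 1.7), which lies in quadrant Q1. The divergence there is about +6, positive as expected for a source.

Q1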